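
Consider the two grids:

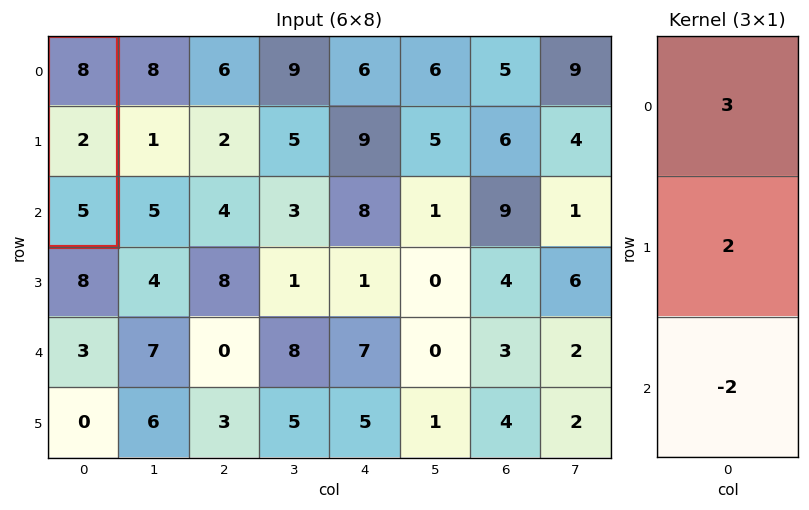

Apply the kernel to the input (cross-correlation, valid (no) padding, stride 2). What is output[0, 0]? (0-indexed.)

18

The receptive field on the input at this output position is [8 / 2 / 5]. Elementwise product with the kernel and sum: 8·3 + 2·2 + 5·-2.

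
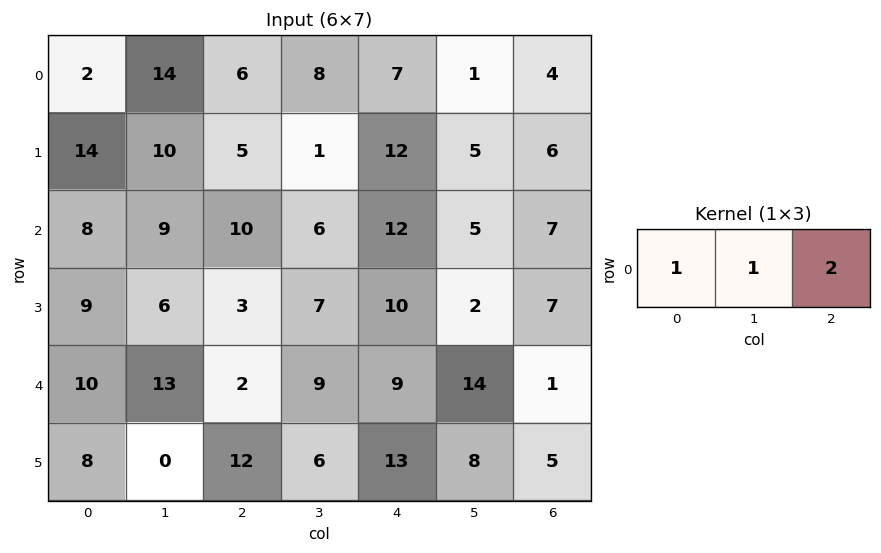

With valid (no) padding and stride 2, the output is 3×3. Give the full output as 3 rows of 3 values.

Output[0,0]: The receptive field on the input at this output position is [2 14 6]. Elementwise product with the kernel and sum: 2·1 + 14·1 + 6·2.

28 28 16
37 40 31
27 29 25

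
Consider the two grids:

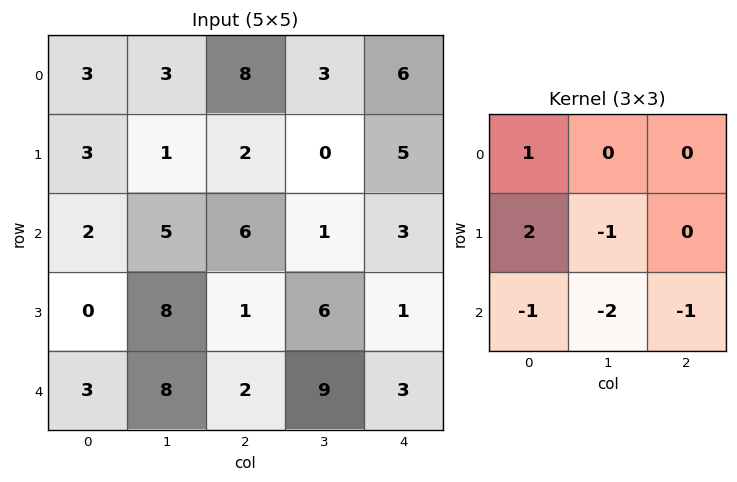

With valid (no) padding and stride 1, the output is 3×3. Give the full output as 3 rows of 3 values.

Output[0,0]: The receptive field on the input at this output position is [3 3 8 / 3 1 2 / 2 5 6]. Elementwise product with the kernel and sum: 3·1 + 3·2 + 1·-1 + 2·-1 + 5·-2 + 6·-1.
Output[0,1]: The receptive field on the input at this output position is [3 8 3 / 1 2 0 / 5 6 1]. Elementwise product with the kernel and sum: 3·1 + 1·2 + 2·-1 + 5·-1 + 6·-2 + 1·-1.

-10 -15 1
-15 -11 -1
-27 -1 -21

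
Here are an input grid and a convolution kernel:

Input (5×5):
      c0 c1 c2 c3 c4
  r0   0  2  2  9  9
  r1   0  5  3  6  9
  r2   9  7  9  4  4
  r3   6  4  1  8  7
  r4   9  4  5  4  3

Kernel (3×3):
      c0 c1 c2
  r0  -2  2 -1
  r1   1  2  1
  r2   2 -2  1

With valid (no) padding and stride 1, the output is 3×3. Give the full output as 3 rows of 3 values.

28 8 43
44 33 11
17 16 15

Output[0,0]: The receptive field on the input at this output position is [0 2 2 / 0 5 3 / 9 7 9]. Elementwise product with the kernel and sum: 0·-2 + 2·2 + 2·-1 + 0·1 + 5·2 + 3·1 + 9·2 + 7·-2 + 9·1.
Output[0,1]: The receptive field on the input at this output position is [2 2 9 / 5 3 6 / 7 9 4]. Elementwise product with the kernel and sum: 2·-2 + 2·2 + 9·-1 + 5·1 + 3·2 + 6·1 + 7·2 + 9·-2 + 4·1.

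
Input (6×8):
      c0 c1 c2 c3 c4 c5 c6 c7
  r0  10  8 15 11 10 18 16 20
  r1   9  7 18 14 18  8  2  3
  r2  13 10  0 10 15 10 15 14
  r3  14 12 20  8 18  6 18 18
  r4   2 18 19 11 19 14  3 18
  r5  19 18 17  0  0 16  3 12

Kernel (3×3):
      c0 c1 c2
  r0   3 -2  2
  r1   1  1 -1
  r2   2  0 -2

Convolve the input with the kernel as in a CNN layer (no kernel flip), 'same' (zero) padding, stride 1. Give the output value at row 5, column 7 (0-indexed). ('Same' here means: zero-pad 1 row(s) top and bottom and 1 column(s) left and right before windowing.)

-12

The receptive field on the zero-padded input at this output position is [3 18 0 / 3 12 0 / 0 0 0]. Elementwise product with the kernel and sum: 3·3 + 18·-2 + 0·2 + 3·1 + 12·1 + 0·-1 + 0·2 + 0·-2.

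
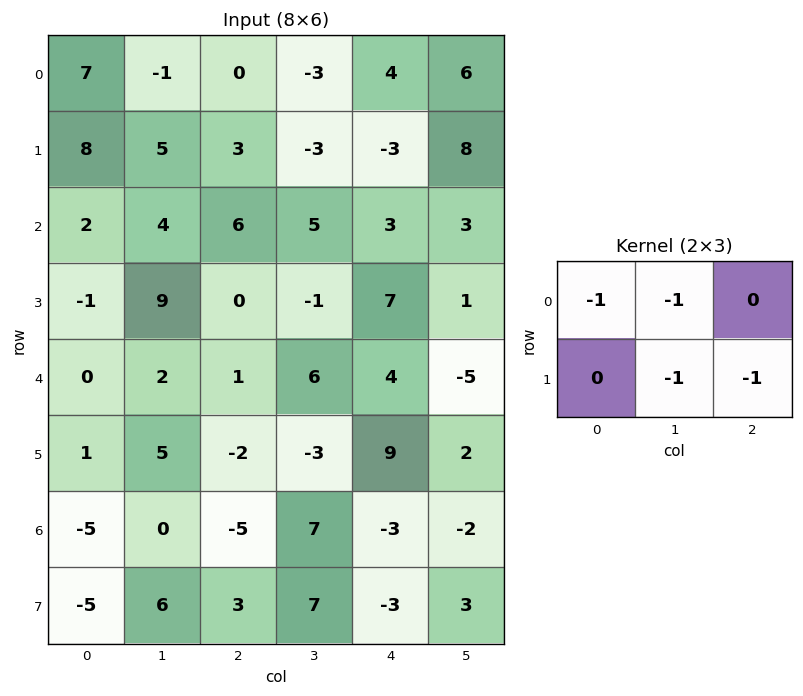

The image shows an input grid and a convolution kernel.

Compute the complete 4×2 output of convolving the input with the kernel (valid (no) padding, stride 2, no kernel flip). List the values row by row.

Output[0,0]: The receptive field on the input at this output position is [7 -1 0 / 8 5 3]. Elementwise product with the kernel and sum: 7·-1 + -1·-1 + 5·-1 + 3·-1.

-14 9
-15 -17
-5 -13
-4 -6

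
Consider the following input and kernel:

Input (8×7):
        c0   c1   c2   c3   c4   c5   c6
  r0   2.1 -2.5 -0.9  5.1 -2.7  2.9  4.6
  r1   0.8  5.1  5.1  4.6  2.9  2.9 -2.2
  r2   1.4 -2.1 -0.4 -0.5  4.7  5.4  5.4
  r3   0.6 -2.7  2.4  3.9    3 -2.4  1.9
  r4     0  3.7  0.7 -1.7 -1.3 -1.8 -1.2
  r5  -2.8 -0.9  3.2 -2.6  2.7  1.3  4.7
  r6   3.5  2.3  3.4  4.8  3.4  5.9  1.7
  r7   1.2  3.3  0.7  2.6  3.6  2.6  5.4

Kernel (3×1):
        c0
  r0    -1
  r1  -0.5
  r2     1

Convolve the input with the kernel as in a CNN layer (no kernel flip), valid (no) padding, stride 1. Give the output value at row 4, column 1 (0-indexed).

-0.95

The receptive field on the input at this output position is [3.7 / -0.9 / 2.3]. Elementwise product with the kernel and sum: 3.7·-1 + -0.9·-0.5 + 2.3·1.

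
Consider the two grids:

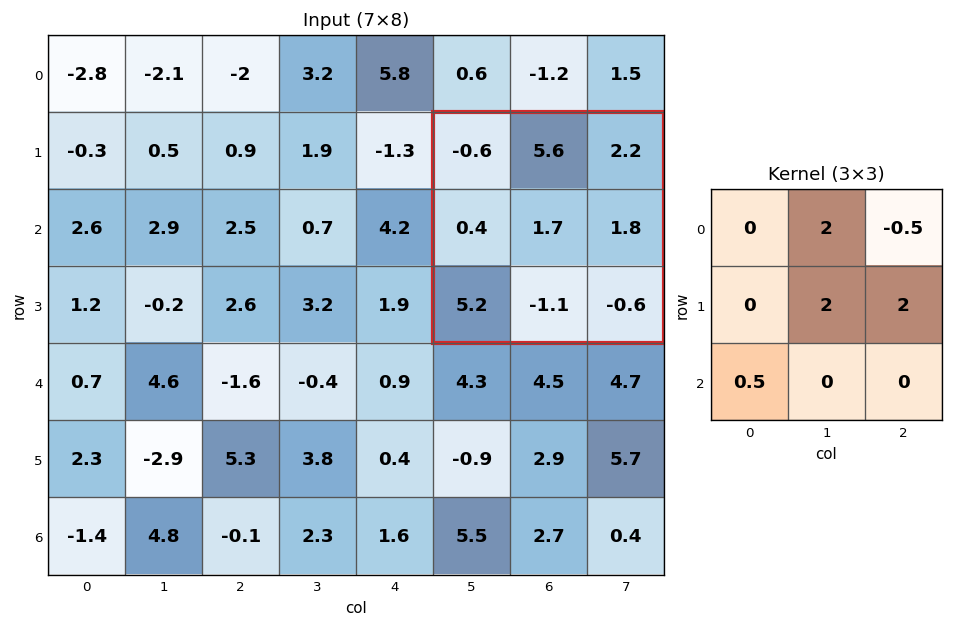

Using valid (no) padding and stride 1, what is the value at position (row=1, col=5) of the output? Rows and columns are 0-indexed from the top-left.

19.7

The receptive field on the input at this output position is [-0.6 5.6 2.2 / 0.4 1.7 1.8 / 5.2 -1.1 -0.6]. Elementwise product with the kernel and sum: 5.6·2 + 2.2·-0.5 + 1.7·2 + 1.8·2 + 5.2·0.5.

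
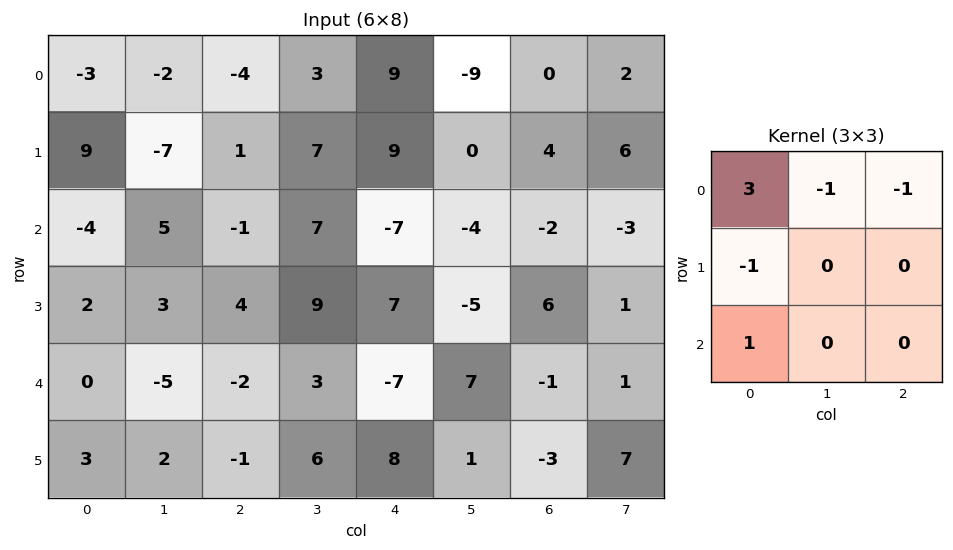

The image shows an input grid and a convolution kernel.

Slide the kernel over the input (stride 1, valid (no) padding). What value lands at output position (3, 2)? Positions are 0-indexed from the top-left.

The receptive field on the input at this output position is [4 9 7 / -2 3 -7 / -1 6 8]. Elementwise product with the kernel and sum: 4·3 + 9·-1 + 7·-1 + -2·-1 + -1·1.

-3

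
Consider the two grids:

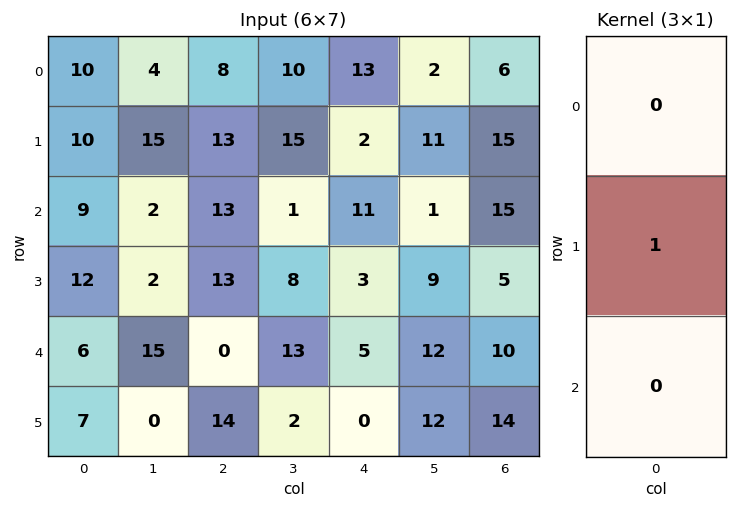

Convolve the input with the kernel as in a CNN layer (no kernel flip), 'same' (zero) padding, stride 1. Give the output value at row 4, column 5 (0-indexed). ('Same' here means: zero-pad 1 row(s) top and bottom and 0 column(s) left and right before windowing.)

12

The receptive field on the zero-padded input at this output position is [9 / 12 / 12]. Elementwise product with the kernel and sum: 12·1.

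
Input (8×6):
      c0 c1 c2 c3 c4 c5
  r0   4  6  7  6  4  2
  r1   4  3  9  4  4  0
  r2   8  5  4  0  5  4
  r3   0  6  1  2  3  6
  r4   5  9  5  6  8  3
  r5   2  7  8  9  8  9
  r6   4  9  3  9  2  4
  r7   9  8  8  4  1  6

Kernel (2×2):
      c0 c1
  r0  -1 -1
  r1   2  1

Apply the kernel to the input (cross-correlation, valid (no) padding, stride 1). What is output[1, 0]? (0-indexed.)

The receptive field on the input at this output position is [4 3 / 8 5]. Elementwise product with the kernel and sum: 4·-1 + 3·-1 + 8·2 + 5·1.

14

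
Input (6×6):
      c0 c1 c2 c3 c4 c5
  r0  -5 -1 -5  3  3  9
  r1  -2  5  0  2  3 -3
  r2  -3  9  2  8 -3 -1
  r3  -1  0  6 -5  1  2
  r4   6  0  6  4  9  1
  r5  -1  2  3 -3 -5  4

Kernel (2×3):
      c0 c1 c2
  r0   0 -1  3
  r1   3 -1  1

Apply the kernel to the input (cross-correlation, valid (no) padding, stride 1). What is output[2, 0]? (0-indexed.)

The receptive field on the input at this output position is [-3 9 2 / -1 0 6]. Elementwise product with the kernel and sum: 9·-1 + 2·3 + -1·3 + 0·-1 + 6·1.

0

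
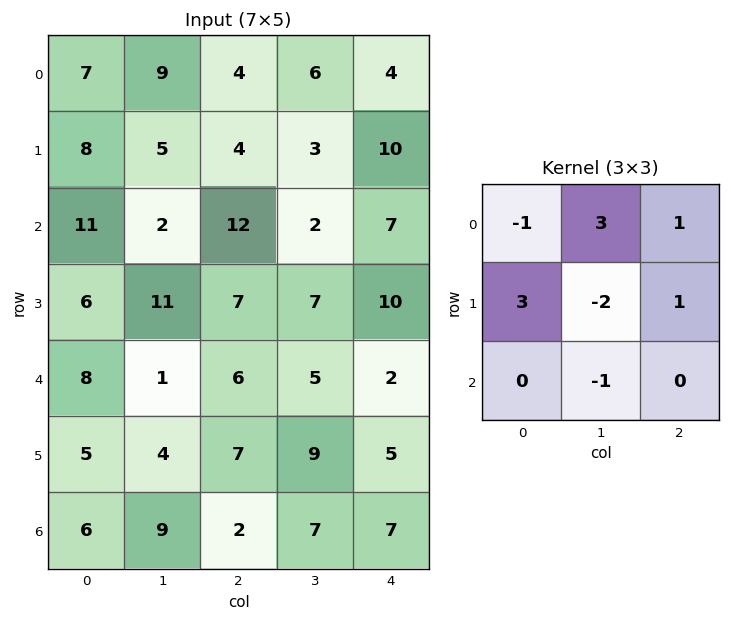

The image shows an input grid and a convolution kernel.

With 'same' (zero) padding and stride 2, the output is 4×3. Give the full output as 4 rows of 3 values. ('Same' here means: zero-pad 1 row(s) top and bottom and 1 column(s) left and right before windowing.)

-13 21 0
3 -13 9
9 6 29
16 56 13

Output[0,0]: The receptive field on the zero-padded input at this output position is [0 0 0 / 0 7 9 / 0 8 5]. Elementwise product with the kernel and sum: 0·-1 + 0·3 + 0·1 + 0·3 + 7·-2 + 9·1 + 8·-1.
Output[0,1]: The receptive field on the zero-padded input at this output position is [0 0 0 / 9 4 6 / 5 4 3]. Elementwise product with the kernel and sum: 0·-1 + 0·3 + 0·1 + 9·3 + 4·-2 + 6·1 + 4·-1.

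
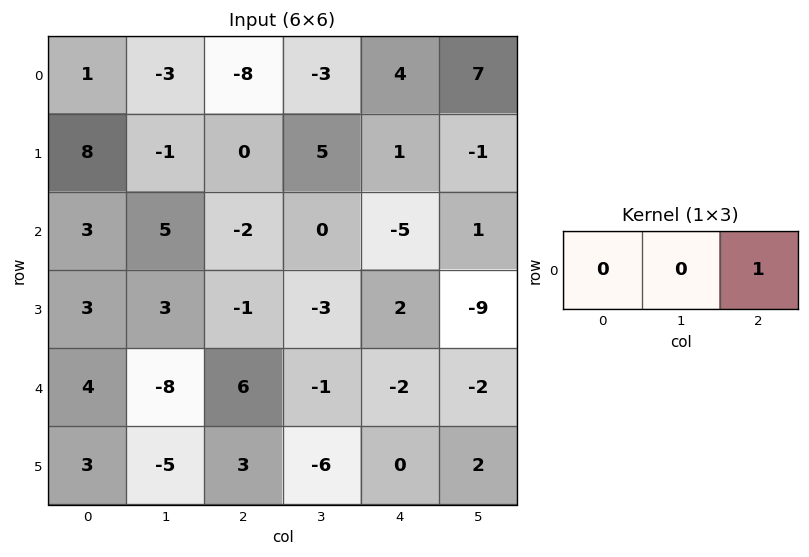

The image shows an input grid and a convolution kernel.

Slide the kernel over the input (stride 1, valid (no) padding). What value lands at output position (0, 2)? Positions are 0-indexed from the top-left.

The receptive field on the input at this output position is [-8 -3 4]. Elementwise product with the kernel and sum: 4·1.

4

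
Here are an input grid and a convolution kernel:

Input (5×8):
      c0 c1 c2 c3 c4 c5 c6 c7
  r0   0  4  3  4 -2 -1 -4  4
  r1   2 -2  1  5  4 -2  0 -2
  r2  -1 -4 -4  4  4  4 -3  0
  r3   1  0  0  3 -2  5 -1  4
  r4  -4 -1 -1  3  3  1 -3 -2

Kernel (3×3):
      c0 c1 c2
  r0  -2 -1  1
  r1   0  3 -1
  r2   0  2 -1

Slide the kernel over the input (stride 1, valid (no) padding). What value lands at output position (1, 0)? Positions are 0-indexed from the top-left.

-9

The receptive field on the input at this output position is [2 -2 1 / -1 -4 -4 / 1 0 0]. Elementwise product with the kernel and sum: 2·-2 + -2·-1 + 1·1 + -4·3 + -4·-1 + 0·2 + 0·-1.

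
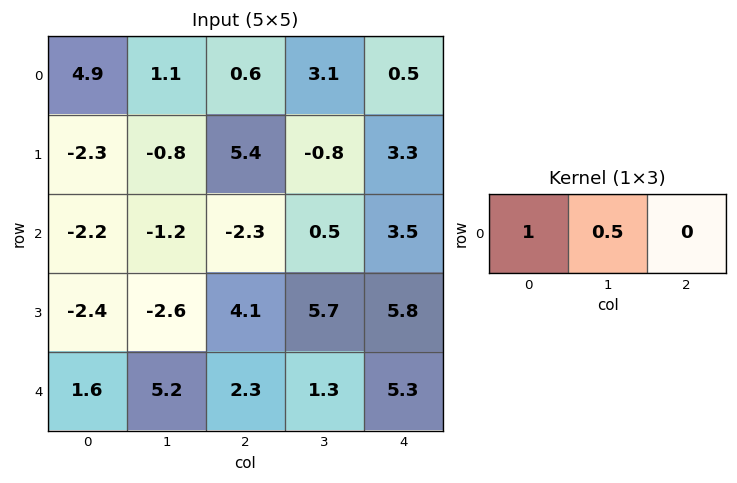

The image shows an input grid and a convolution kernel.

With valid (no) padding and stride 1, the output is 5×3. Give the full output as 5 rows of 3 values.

5.45 1.4 2.15
-2.7 1.9 5
-2.8 -2.35 -2.05
-3.7 -0.55 6.95
4.2 6.35 2.95

Output[0,0]: The receptive field on the input at this output position is [4.9 1.1 0.6]. Elementwise product with the kernel and sum: 4.9·1 + 1.1·0.5.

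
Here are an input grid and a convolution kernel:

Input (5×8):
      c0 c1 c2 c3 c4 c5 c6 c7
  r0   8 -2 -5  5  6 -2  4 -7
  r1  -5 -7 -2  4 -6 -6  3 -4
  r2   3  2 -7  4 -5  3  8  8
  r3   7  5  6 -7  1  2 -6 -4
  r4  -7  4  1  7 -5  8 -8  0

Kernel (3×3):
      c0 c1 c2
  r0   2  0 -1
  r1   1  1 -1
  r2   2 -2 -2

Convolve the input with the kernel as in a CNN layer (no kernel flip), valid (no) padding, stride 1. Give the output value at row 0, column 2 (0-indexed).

The receptive field on the input at this output position is [-5 5 6 / -2 4 -6 / -7 4 -5]. Elementwise product with the kernel and sum: -5·2 + 6·-1 + -2·1 + 4·1 + -6·-1 + -7·2 + 4·-2 + -5·-2.

-20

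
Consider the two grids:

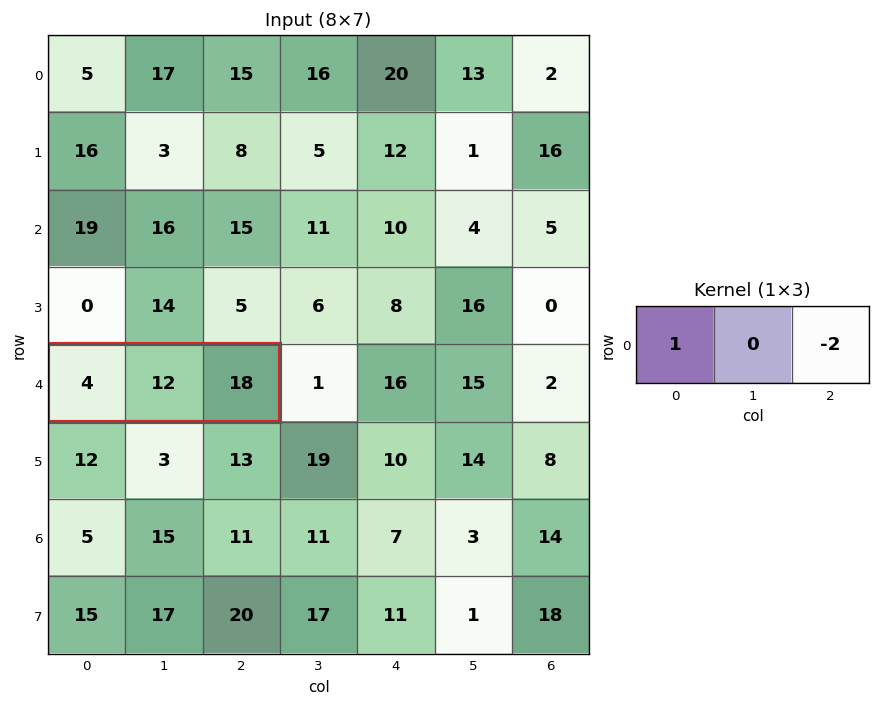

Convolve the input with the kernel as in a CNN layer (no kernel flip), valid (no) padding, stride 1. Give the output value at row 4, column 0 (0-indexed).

The receptive field on the input at this output position is [4 12 18]. Elementwise product with the kernel and sum: 4·1 + 18·-2.

-32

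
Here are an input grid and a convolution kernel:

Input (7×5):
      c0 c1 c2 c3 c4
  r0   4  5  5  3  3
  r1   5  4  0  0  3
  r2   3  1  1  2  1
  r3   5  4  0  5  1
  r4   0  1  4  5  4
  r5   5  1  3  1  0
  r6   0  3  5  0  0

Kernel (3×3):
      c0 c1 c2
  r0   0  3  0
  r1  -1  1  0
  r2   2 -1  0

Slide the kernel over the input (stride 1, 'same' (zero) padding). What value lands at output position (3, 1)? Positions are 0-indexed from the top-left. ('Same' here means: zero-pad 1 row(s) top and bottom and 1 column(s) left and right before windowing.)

The receptive field on the zero-padded input at this output position is [3 1 1 / 5 4 0 / 0 1 4]. Elementwise product with the kernel and sum: 1·3 + 5·-1 + 4·1 + 0·2 + 1·-1.

1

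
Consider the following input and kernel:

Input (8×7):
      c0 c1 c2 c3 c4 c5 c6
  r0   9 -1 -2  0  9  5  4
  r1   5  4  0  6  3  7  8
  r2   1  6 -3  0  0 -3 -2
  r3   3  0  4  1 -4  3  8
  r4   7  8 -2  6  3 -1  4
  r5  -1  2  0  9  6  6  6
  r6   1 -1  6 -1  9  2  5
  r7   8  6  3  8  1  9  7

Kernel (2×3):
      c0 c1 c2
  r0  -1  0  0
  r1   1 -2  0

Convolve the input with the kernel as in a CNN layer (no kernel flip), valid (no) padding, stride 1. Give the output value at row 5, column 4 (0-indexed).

-1

The receptive field on the input at this output position is [6 6 6 / 9 2 5]. Elementwise product with the kernel and sum: 6·-1 + 9·1 + 2·-2.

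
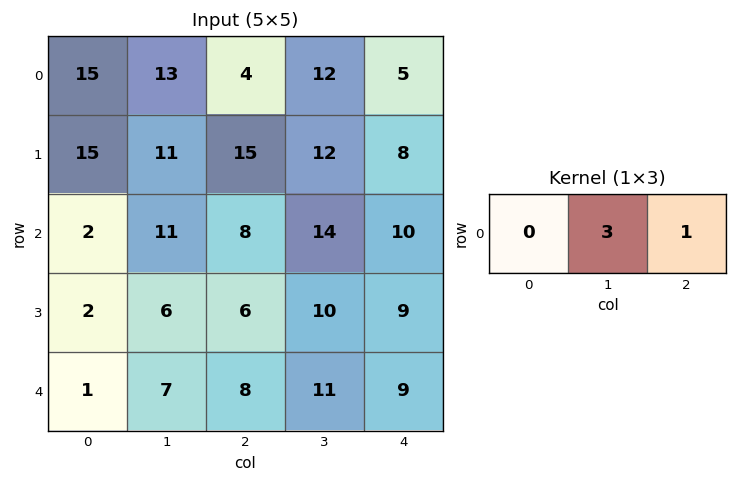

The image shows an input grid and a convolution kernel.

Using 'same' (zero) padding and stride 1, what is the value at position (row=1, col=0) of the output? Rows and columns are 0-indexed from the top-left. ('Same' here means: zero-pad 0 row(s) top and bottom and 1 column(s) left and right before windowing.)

56

The receptive field on the zero-padded input at this output position is [0 15 11]. Elementwise product with the kernel and sum: 15·3 + 11·1.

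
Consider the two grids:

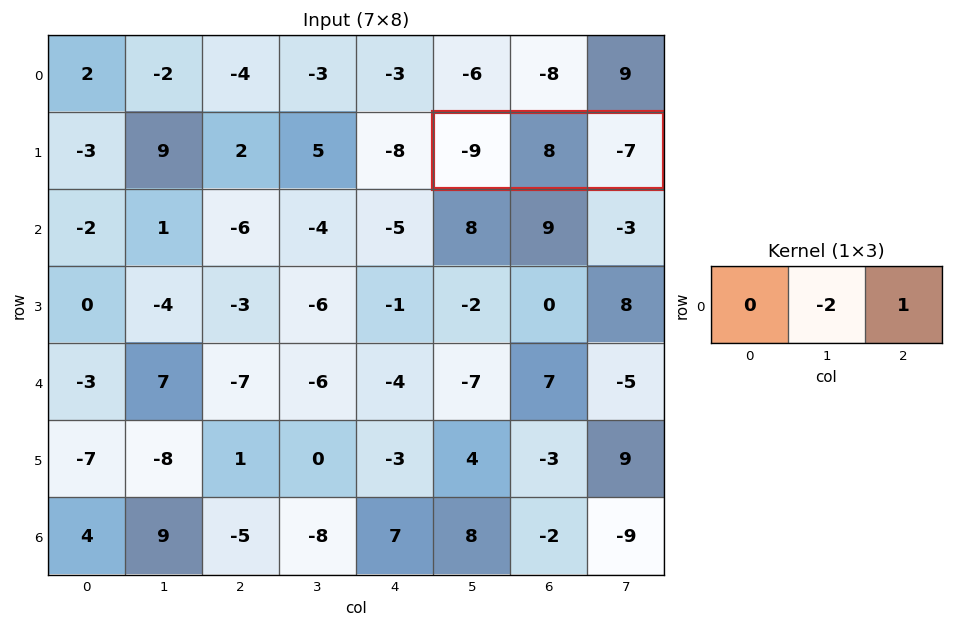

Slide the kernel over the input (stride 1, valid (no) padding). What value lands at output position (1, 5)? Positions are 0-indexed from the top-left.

-23

The receptive field on the input at this output position is [-9 8 -7]. Elementwise product with the kernel and sum: 8·-2 + -7·1.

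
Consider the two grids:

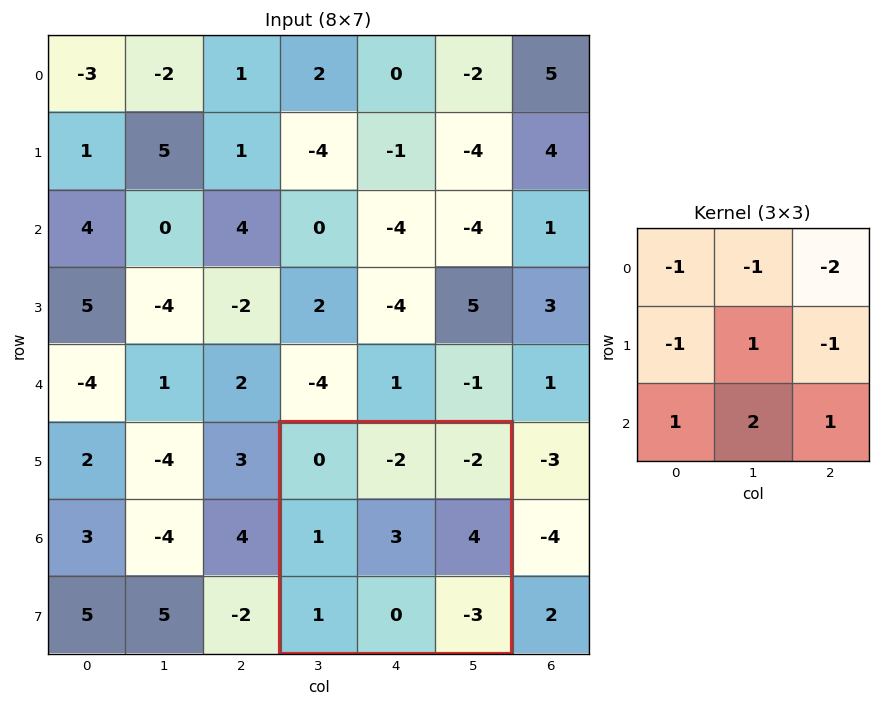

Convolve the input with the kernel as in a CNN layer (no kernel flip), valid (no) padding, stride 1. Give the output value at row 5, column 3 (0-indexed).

The receptive field on the input at this output position is [0 -2 -2 / 1 3 4 / 1 0 -3]. Elementwise product with the kernel and sum: 0·-1 + -2·-1 + -2·-2 + 1·-1 + 3·1 + 4·-1 + 1·1 + 0·2 + -3·1.

2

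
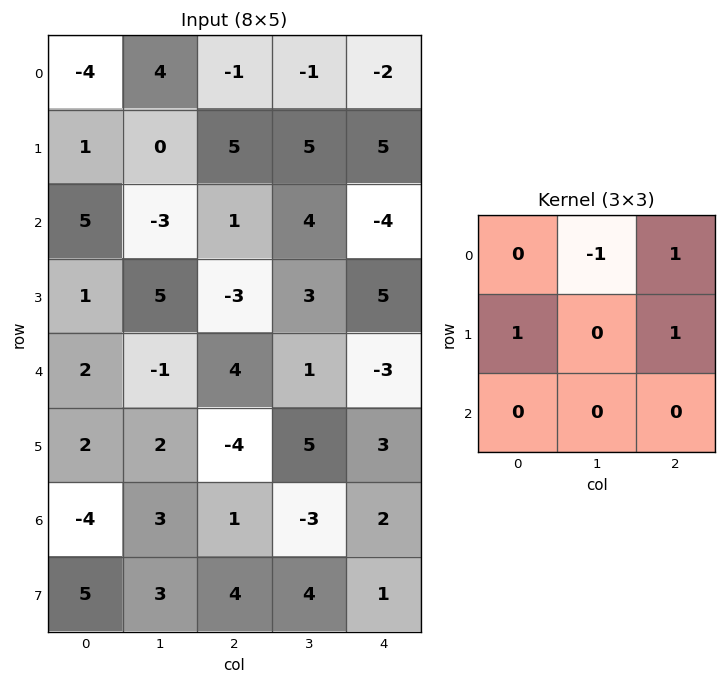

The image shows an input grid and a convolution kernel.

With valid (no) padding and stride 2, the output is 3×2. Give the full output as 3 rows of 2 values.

Output[0,0]: The receptive field on the input at this output position is [-4 4 -1 / 1 0 5 / 5 -3 1]. Elementwise product with the kernel and sum: 4·-1 + -1·1 + 1·1 + 5·1.

1 9
2 -6
3 -5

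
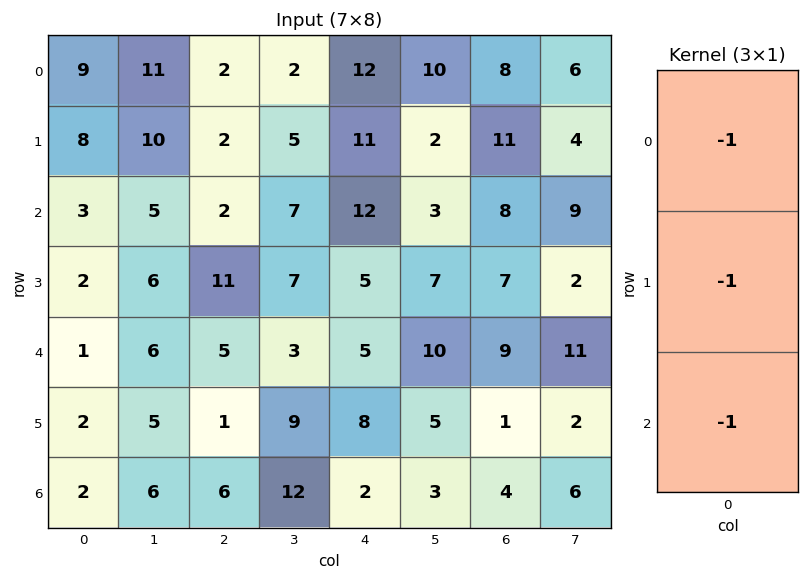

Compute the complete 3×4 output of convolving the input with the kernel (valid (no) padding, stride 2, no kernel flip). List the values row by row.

-20 -6 -35 -27
-6 -18 -22 -24
-5 -12 -15 -14

Output[0,0]: The receptive field on the input at this output position is [9 / 8 / 3]. Elementwise product with the kernel and sum: 9·-1 + 8·-1 + 3·-1.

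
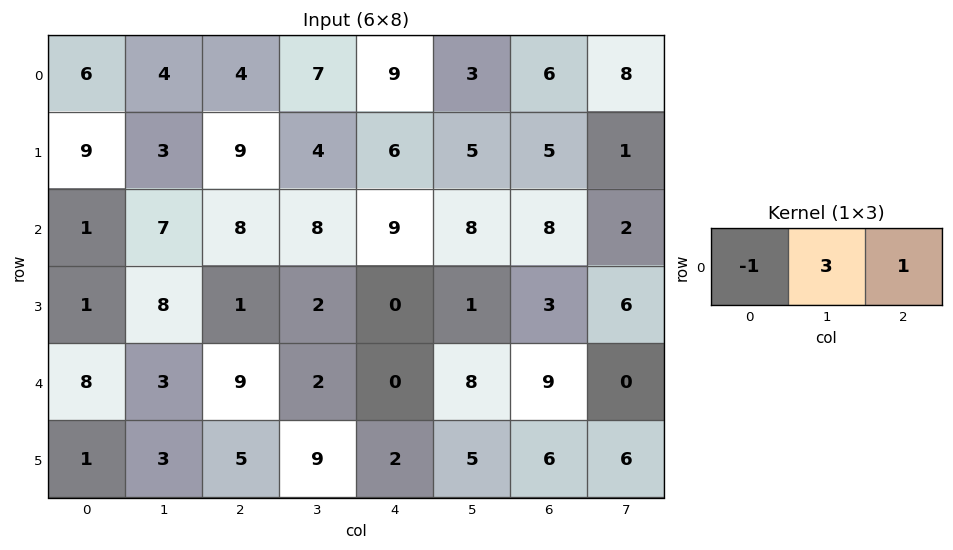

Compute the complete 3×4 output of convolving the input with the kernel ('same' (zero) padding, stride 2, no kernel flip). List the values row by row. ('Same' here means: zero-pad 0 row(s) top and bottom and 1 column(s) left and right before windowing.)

22 15 23 23
10 25 27 18
27 26 6 19

Output[0,0]: The receptive field on the zero-padded input at this output position is [0 6 4]. Elementwise product with the kernel and sum: 0·-1 + 6·3 + 4·1.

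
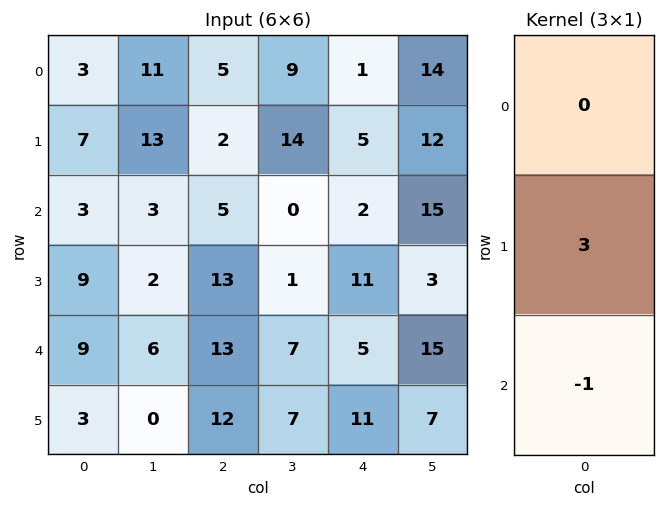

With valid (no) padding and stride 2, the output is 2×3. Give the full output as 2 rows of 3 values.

Output[0,0]: The receptive field on the input at this output position is [3 / 7 / 3]. Elementwise product with the kernel and sum: 7·3 + 3·-1.

18 1 13
18 26 28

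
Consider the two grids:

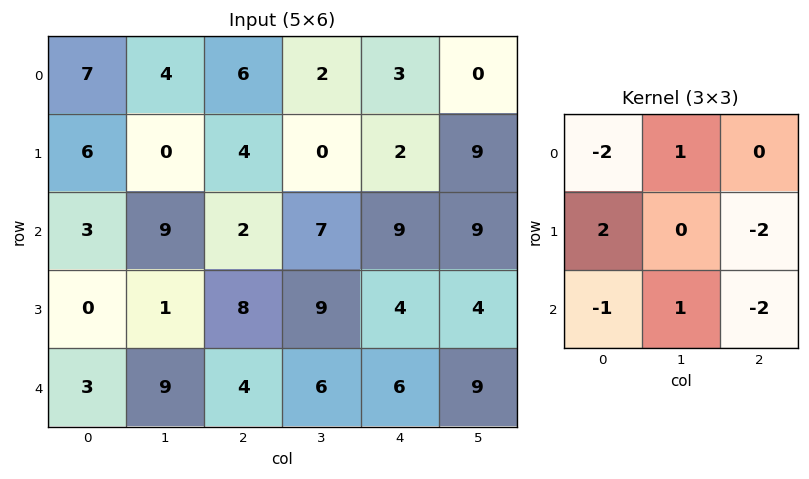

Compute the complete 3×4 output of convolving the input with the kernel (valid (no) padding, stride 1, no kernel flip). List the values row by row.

-4 -23 -19 -35
-25 -3 -29 -15
-15 -49 1 -13

Output[0,0]: The receptive field on the input at this output position is [7 4 6 / 6 0 4 / 3 9 2]. Elementwise product with the kernel and sum: 7·-2 + 4·1 + 6·2 + 4·-2 + 3·-1 + 9·1 + 2·-2.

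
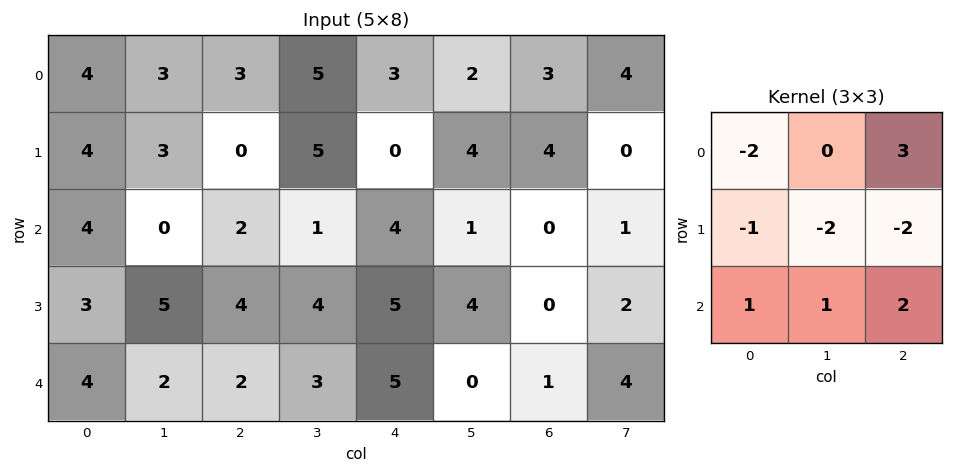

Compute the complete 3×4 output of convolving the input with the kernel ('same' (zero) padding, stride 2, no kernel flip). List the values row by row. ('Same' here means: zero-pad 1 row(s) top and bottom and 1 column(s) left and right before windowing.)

Output[0,0]: The receptive field on the zero-padded input at this output position is [0 0 0 / 0 4 3 / 0 4 3]. Elementwise product with the kernel and sum: 0·-2 + 0·3 + 0·-1 + 4·-2 + 3·-2 + 0·1 + 4·1 + 3·2.

-4 -6 -2 -8
14 20 8 -3
3 -10 -9 -12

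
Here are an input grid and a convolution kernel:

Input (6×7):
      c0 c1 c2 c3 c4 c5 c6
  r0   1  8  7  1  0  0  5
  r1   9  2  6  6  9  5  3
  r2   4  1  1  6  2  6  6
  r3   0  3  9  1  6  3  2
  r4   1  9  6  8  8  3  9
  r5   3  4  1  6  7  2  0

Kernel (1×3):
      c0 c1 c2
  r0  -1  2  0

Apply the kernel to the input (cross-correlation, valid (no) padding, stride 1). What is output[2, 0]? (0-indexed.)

-2

The receptive field on the input at this output position is [4 1 1]. Elementwise product with the kernel and sum: 4·-1 + 1·2.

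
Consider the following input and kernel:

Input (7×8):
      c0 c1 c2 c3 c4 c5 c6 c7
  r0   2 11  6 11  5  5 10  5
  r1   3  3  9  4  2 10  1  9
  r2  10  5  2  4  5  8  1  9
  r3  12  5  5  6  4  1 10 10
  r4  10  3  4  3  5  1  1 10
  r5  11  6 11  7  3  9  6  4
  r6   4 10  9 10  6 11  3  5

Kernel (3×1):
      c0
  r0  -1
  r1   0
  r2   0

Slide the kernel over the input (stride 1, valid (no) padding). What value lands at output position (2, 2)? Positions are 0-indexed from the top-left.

-2

The receptive field on the input at this output position is [2 / 5 / 4]. Elementwise product with the kernel and sum: 2·-1.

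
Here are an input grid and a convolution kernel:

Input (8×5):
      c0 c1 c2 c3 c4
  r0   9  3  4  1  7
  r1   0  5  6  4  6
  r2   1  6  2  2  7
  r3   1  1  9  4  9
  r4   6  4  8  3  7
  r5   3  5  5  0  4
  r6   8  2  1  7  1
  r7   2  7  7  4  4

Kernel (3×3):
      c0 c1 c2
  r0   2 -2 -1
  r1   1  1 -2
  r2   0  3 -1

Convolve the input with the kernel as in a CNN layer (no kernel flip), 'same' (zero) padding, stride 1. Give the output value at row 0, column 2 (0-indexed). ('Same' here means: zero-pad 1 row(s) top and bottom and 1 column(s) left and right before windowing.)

The receptive field on the zero-padded input at this output position is [0 0 0 / 3 4 1 / 5 6 4]. Elementwise product with the kernel and sum: 0·2 + 0·-2 + 0·-1 + 3·1 + 4·1 + 1·-2 + 6·3 + 4·-1.

19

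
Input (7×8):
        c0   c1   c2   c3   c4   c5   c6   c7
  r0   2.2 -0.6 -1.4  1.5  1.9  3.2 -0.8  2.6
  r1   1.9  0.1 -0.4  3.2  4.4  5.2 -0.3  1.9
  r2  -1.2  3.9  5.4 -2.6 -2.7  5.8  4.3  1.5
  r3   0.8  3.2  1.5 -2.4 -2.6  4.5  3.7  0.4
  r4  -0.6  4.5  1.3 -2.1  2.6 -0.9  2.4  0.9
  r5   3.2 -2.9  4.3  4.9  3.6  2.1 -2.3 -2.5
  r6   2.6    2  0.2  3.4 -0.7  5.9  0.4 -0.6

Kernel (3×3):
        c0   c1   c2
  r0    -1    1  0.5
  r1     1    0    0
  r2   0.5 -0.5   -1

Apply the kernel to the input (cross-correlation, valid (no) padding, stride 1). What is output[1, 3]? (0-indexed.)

The receptive field on the input at this output position is [3.2 4.4 5.2 / -2.6 -2.7 5.8 / -2.4 -2.6 4.5]. Elementwise product with the kernel and sum: 3.2·-1 + 4.4·1 + 5.2·0.5 + -2.6·1 + -2.4·0.5 + -2.6·-0.5 + 4.5·-1.

-3.2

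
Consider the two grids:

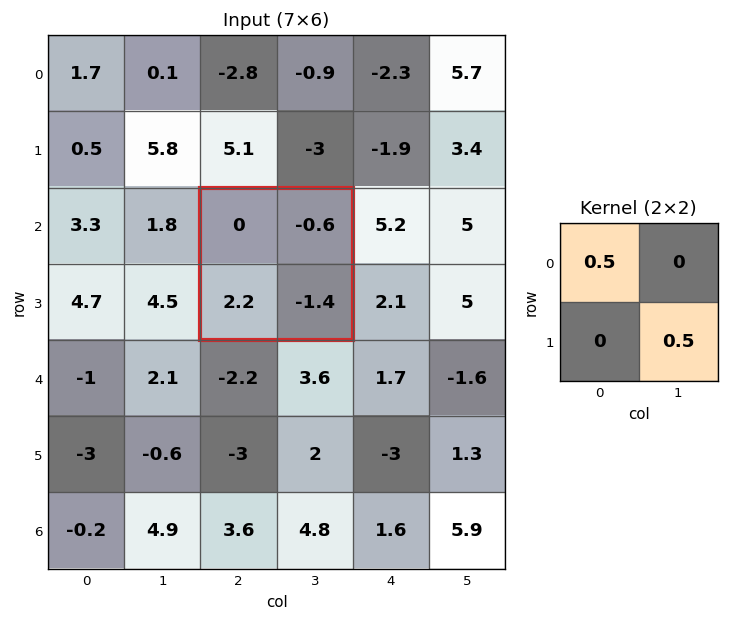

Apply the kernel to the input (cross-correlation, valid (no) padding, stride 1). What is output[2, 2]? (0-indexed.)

The receptive field on the input at this output position is [0 -0.6 / 2.2 -1.4]. Elementwise product with the kernel and sum: 0·0.5 + -1.4·0.5.

-0.7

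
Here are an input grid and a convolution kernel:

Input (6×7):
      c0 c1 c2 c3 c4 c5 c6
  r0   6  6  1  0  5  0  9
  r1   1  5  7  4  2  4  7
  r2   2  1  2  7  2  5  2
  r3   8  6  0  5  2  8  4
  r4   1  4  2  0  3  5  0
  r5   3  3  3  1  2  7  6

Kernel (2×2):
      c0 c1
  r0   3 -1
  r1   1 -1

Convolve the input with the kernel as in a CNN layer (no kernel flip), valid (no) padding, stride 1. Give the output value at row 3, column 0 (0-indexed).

15

The receptive field on the input at this output position is [8 6 / 1 4]. Elementwise product with the kernel and sum: 8·3 + 6·-1 + 1·1 + 4·-1.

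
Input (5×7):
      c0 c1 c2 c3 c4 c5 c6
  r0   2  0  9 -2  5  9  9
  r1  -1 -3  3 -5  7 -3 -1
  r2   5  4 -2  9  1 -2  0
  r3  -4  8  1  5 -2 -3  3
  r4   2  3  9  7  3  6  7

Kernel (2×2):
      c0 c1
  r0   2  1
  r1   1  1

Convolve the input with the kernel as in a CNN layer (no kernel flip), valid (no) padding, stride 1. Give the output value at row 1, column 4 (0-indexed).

The receptive field on the input at this output position is [7 -3 / 1 -2]. Elementwise product with the kernel and sum: 7·2 + -3·1 + 1·1 + -2·1.

10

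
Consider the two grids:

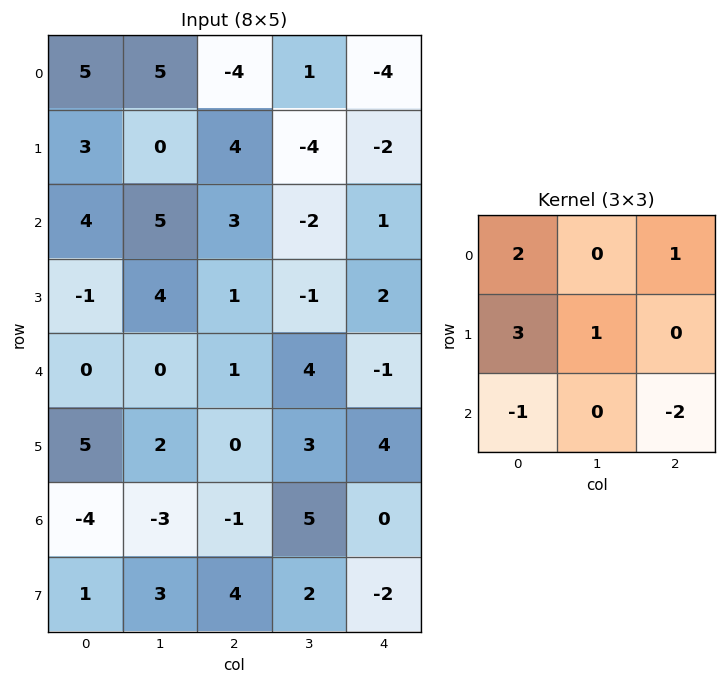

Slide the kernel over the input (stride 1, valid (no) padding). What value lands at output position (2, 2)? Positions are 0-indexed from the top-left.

10

The receptive field on the input at this output position is [3 -2 1 / 1 -1 2 / 1 4 -1]. Elementwise product with the kernel and sum: 3·2 + 1·1 + 1·3 + -1·1 + 1·-1 + -1·-2.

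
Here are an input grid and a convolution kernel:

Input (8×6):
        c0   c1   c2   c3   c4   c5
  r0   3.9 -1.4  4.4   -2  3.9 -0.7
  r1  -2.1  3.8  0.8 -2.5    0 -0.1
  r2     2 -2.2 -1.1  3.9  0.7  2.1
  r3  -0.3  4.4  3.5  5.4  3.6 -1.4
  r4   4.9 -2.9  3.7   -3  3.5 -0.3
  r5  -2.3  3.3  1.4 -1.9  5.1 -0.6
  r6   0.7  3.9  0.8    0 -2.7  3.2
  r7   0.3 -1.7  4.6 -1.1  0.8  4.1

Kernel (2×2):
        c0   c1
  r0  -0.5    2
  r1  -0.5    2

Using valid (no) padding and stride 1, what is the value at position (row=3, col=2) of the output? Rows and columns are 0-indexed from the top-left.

The receptive field on the input at this output position is [3.5 5.4 / 3.7 -3]. Elementwise product with the kernel and sum: 3.5·-0.5 + 5.4·2 + 3.7·-0.5 + -3·2.

1.2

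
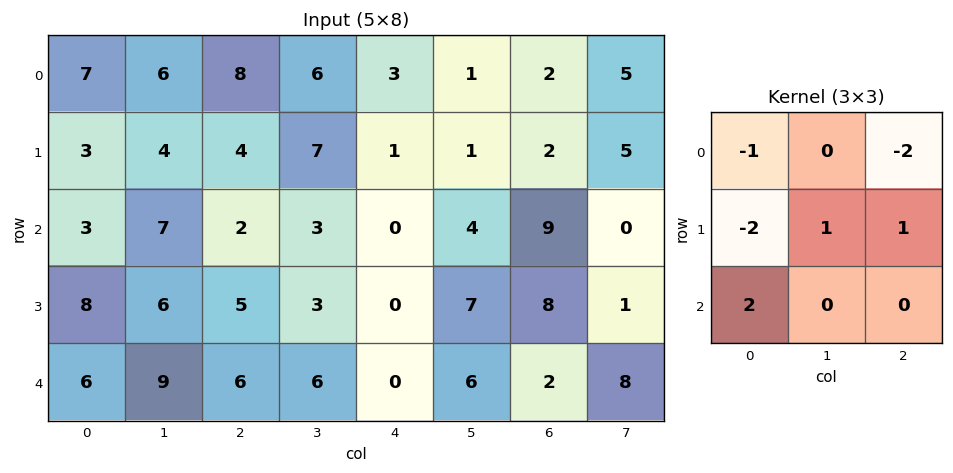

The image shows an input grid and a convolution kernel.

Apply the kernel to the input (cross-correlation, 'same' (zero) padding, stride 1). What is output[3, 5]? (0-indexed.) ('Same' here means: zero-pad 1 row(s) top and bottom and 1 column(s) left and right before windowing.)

-3

The receptive field on the zero-padded input at this output position is [0 4 9 / 0 7 8 / 0 6 2]. Elementwise product with the kernel and sum: 0·-1 + 9·-2 + 0·-2 + 7·1 + 8·1 + 0·2.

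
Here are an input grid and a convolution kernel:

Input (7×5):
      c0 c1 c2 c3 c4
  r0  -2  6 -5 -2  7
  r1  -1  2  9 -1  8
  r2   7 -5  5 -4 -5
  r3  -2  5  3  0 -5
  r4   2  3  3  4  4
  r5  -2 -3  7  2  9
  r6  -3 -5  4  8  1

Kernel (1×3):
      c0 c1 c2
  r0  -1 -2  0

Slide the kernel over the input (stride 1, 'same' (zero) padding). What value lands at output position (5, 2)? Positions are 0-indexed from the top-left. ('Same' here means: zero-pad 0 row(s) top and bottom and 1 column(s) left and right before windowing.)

-11

The receptive field on the zero-padded input at this output position is [-3 7 2]. Elementwise product with the kernel and sum: -3·-1 + 7·-2.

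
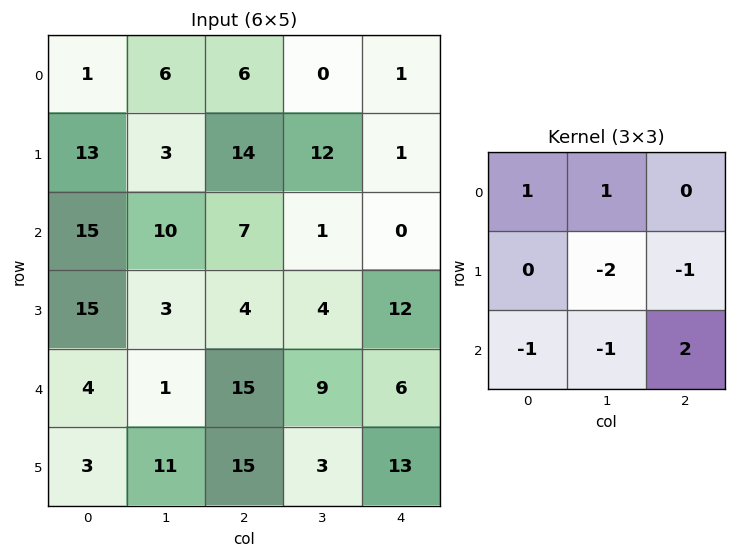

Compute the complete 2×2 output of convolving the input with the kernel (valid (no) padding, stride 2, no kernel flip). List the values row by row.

Output[0,0]: The receptive field on the input at this output position is [1 6 6 / 13 3 14 / 15 10 7]. Elementwise product with the kernel and sum: 1·1 + 6·1 + 3·-2 + 14·-1 + 15·-1 + 10·-1 + 7·2.
Output[0,1]: The receptive field on the input at this output position is [6 0 1 / 14 12 1 / 7 1 0]. Elementwise product with the kernel and sum: 6·1 + 0·1 + 12·-2 + 1·-1 + 7·-1 + 1·-1 + 0·2.

-24 -27
40 -24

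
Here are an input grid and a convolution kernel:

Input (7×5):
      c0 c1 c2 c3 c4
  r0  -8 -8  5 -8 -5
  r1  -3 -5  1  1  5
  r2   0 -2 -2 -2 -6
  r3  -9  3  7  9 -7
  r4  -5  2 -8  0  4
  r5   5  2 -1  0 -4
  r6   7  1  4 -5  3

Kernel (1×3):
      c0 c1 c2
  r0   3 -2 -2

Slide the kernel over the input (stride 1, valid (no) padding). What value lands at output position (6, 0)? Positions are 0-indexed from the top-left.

The receptive field on the input at this output position is [7 1 4]. Elementwise product with the kernel and sum: 7·3 + 1·-2 + 4·-2.

11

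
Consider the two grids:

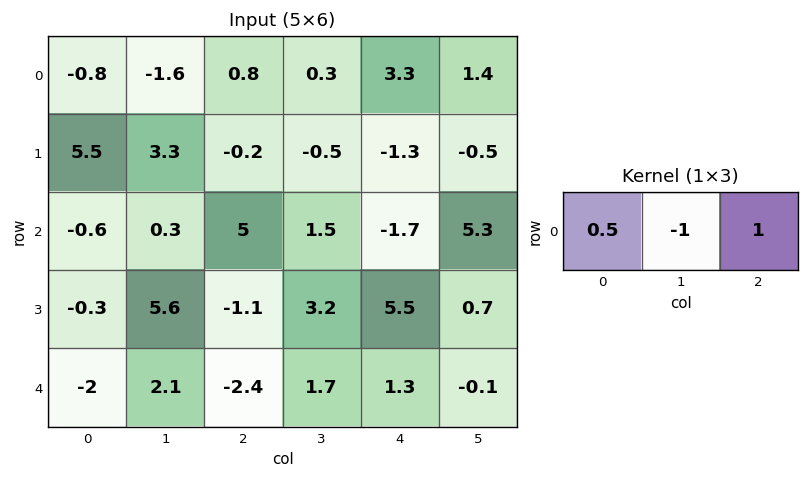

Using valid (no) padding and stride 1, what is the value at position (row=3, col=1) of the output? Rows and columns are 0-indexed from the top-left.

7.1

The receptive field on the input at this output position is [5.6 -1.1 3.2]. Elementwise product with the kernel and sum: 5.6·0.5 + -1.1·-1 + 3.2·1.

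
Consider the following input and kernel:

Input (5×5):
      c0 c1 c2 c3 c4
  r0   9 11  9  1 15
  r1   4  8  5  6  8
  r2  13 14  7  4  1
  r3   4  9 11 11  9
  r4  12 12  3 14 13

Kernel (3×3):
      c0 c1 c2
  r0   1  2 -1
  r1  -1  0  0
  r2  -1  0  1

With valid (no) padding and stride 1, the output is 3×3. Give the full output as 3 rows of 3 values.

12 10 -15
9 0 0
21 17 13

Output[0,0]: The receptive field on the input at this output position is [9 11 9 / 4 8 5 / 13 14 7]. Elementwise product with the kernel and sum: 9·1 + 11·2 + 9·-1 + 4·-1 + 13·-1 + 7·1.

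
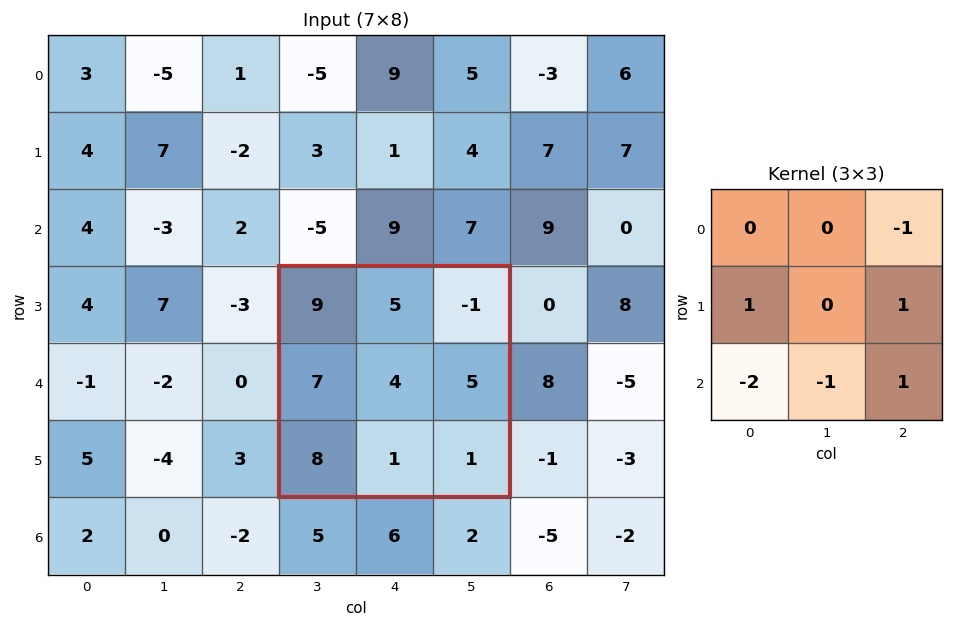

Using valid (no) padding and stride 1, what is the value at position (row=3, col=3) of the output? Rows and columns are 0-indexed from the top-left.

-3

The receptive field on the input at this output position is [9 5 -1 / 7 4 5 / 8 1 1]. Elementwise product with the kernel and sum: -1·-1 + 7·1 + 5·1 + 8·-2 + 1·-1 + 1·1.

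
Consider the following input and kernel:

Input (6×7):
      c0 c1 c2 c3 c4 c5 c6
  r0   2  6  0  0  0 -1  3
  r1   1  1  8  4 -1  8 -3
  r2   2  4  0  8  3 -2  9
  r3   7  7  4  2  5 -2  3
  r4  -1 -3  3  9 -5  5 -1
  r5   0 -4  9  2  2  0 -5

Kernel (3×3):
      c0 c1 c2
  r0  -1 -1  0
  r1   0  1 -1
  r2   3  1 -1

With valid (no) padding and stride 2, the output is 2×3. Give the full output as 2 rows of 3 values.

Output[0,0]: The receptive field on the input at this output position is [2 6 0 / 1 1 8 / 2 4 0]. Elementwise product with the kernel and sum: 2·-1 + 6·-1 + 1·1 + 8·-1 + 2·3 + 4·1 + 0·-1.
Output[0,1]: The receptive field on the input at this output position is [0 0 0 / 8 4 -1 / 0 8 3]. Elementwise product with the kernel and sum: 0·-1 + 0·-1 + 4·1 + -1·-1 + 0·3 + 8·1 + 3·-1.

-5 10 10
-12 12 -15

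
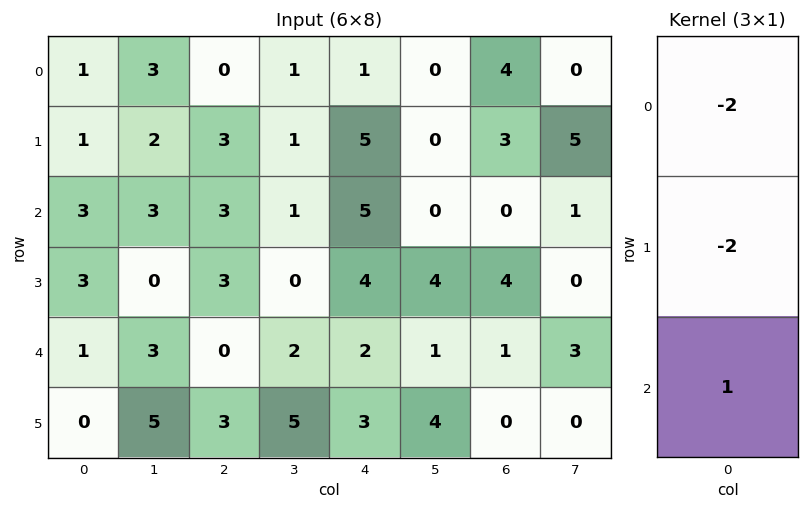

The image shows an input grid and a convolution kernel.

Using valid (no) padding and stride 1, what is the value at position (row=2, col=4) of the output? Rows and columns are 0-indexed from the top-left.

-16

The receptive field on the input at this output position is [5 / 4 / 2]. Elementwise product with the kernel and sum: 5·-2 + 4·-2 + 2·1.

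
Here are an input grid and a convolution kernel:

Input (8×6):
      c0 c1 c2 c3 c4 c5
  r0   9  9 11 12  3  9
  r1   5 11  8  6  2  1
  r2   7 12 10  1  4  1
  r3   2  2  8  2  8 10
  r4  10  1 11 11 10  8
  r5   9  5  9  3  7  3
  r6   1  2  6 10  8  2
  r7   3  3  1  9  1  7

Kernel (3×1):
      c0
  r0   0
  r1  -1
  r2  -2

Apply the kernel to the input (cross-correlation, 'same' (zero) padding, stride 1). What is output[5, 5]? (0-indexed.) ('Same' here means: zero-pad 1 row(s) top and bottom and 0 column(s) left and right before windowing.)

The receptive field on the zero-padded input at this output position is [8 / 3 / 2]. Elementwise product with the kernel and sum: 3·-1 + 2·-2.

-7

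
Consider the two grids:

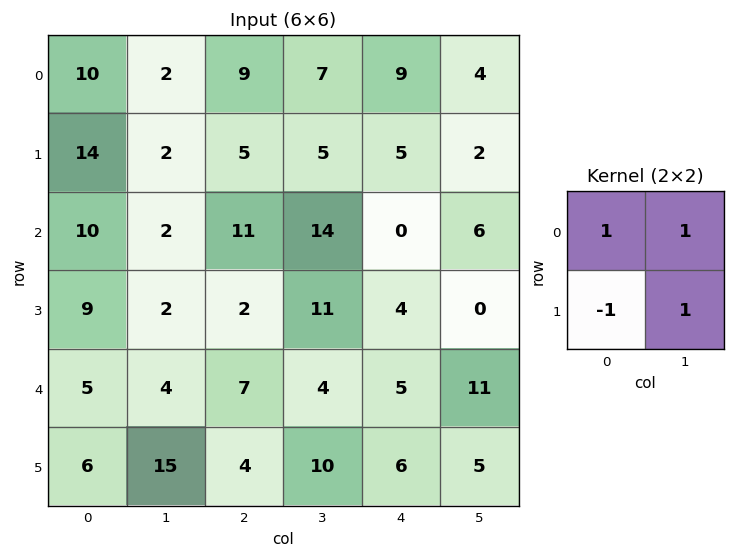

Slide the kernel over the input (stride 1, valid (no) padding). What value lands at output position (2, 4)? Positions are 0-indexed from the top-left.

2

The receptive field on the input at this output position is [0 6 / 4 0]. Elementwise product with the kernel and sum: 0·1 + 6·1 + 4·-1 + 0·1.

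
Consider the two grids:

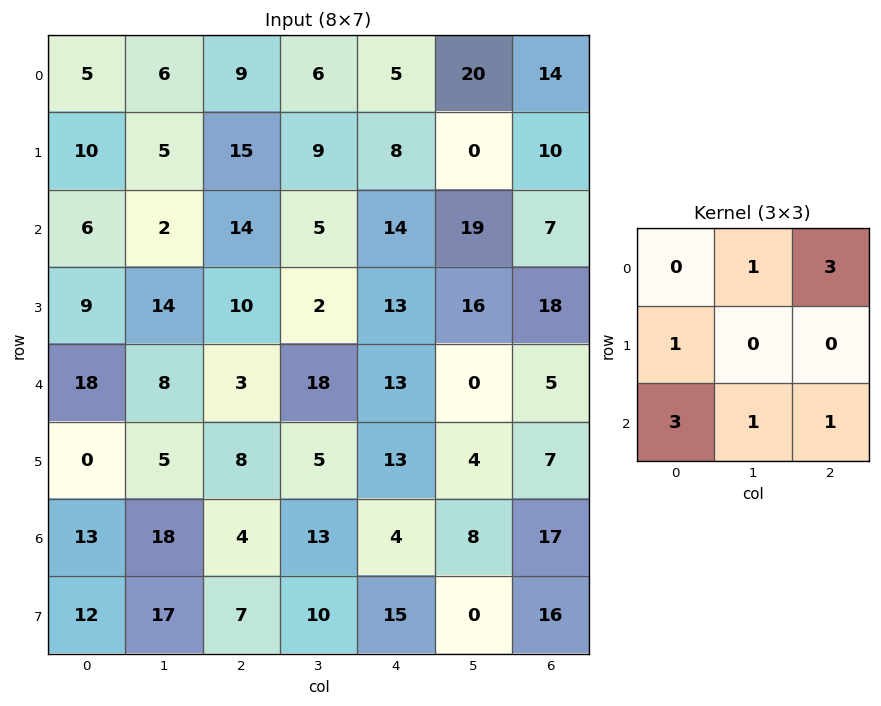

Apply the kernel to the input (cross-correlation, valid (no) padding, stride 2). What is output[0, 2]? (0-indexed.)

138

The receptive field on the input at this output position is [5 20 14 / 8 0 10 / 14 19 7]. Elementwise product with the kernel and sum: 20·1 + 14·3 + 8·1 + 14·3 + 19·1 + 7·1.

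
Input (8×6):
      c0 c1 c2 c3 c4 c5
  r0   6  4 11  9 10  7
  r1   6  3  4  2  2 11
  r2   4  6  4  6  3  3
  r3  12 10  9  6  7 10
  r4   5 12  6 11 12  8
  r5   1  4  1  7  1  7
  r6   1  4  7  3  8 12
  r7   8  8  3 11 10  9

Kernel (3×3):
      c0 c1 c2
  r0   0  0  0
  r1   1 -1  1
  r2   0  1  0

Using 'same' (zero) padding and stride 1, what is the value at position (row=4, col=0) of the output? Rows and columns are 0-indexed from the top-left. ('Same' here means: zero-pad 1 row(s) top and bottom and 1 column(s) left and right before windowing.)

The receptive field on the zero-padded input at this output position is [0 12 10 / 0 5 12 / 0 1 4]. Elementwise product with the kernel and sum: 0·1 + 5·-1 + 12·1 + 1·1.

8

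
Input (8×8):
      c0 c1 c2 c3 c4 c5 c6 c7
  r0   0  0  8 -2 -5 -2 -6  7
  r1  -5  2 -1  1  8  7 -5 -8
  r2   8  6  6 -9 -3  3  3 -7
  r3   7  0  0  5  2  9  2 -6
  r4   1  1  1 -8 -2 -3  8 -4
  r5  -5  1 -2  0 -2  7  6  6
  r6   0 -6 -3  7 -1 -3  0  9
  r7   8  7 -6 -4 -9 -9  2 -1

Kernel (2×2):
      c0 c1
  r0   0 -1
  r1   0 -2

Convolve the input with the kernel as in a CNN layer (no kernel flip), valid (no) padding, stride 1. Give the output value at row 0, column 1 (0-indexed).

-6

The receptive field on the input at this output position is [0 8 / 2 -1]. Elementwise product with the kernel and sum: 8·-1 + -1·-2.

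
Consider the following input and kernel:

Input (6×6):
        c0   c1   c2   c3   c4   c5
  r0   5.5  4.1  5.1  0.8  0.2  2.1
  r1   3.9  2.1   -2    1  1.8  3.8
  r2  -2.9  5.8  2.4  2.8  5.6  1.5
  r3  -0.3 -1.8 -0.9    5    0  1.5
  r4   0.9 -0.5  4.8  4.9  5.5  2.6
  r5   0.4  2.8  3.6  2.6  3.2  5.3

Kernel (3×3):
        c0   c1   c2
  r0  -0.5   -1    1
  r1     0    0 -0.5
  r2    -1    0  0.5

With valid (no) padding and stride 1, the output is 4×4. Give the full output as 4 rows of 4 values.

3.35 -11.25 -3.65 -2.45
-7.4 4.85 -0.1 -3.5
0 -2.05 -0.45 -9.85
0.05 2.85 -9.3 -2.25

Output[0,0]: The receptive field on the input at this output position is [5.5 4.1 5.1 / 3.9 2.1 -2 / -2.9 5.8 2.4]. Elementwise product with the kernel and sum: 5.5·-0.5 + 4.1·-1 + 5.1·1 + -2·-0.5 + -2.9·-1 + 2.4·0.5.
Output[0,1]: The receptive field on the input at this output position is [4.1 5.1 0.8 / 2.1 -2 1 / 5.8 2.4 2.8]. Elementwise product with the kernel and sum: 4.1·-0.5 + 5.1·-1 + 0.8·1 + 1·-0.5 + 5.8·-1 + 2.8·0.5.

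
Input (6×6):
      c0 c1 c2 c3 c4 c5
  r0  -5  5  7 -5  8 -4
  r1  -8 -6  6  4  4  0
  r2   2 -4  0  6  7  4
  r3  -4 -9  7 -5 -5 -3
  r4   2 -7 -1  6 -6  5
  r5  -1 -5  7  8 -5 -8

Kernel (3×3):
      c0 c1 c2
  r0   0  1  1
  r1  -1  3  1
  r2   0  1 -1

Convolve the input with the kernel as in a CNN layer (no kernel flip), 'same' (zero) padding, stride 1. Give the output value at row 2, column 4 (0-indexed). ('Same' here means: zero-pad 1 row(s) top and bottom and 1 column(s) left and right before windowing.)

The receptive field on the zero-padded input at this output position is [4 4 0 / 6 7 4 / -5 -5 -3]. Elementwise product with the kernel and sum: 4·1 + 0·1 + 6·-1 + 7·3 + 4·1 + -5·1 + -3·-1.

21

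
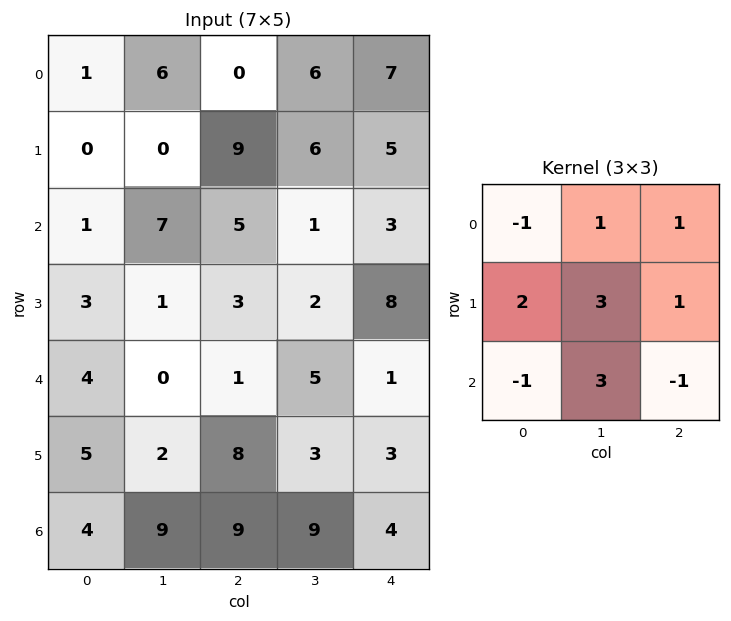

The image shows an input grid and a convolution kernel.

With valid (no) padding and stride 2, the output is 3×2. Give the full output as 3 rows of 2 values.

Output[0,0]: The receptive field on the input at this output position is [1 6 0 / 0 0 9 / 1 7 5]. Elementwise product with the kernel and sum: 1·-1 + 6·1 + 0·1 + 0·2 + 0·3 + 9·1 + 1·-1 + 7·3 + 5·-1.
Output[0,1]: The receptive field on the input at this output position is [0 6 7 / 9 6 5 / 5 1 3]. Elementwise product with the kernel and sum: 0·-1 + 6·1 + 7·1 + 9·2 + 6·3 + 5·1 + 5·-1 + 1·3 + 3·-1.

29 49
18 32
35 47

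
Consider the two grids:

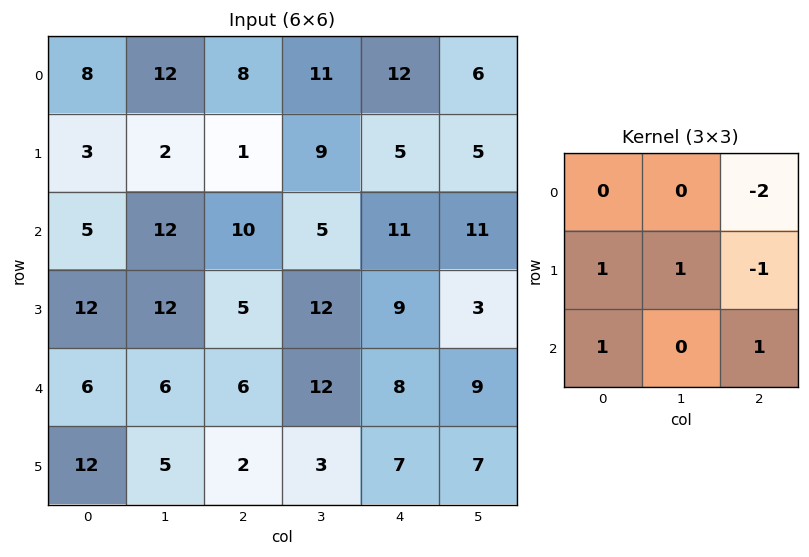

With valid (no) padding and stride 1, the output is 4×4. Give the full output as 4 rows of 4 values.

3 -11 2 13
22 23 8 10
11 13 0 17
10 -16 1 15

Output[0,0]: The receptive field on the input at this output position is [8 12 8 / 3 2 1 / 5 12 10]. Elementwise product with the kernel and sum: 8·-2 + 3·1 + 2·1 + 1·-1 + 5·1 + 10·1.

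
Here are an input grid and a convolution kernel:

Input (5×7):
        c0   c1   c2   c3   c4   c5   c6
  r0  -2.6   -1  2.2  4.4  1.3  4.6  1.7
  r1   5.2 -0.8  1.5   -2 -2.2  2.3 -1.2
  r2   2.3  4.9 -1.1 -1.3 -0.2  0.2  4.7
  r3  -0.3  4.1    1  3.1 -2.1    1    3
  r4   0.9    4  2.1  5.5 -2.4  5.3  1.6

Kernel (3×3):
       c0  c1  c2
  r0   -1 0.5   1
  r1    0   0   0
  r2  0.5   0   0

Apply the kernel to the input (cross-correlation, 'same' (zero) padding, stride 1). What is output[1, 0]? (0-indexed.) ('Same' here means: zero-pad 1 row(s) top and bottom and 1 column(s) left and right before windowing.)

-2.3

The receptive field on the zero-padded input at this output position is [0 -2.6 -1 / 0 5.2 -0.8 / 0 2.3 4.9]. Elementwise product with the kernel and sum: 0·-1 + -2.6·0.5 + -1·1 + 0·0.5.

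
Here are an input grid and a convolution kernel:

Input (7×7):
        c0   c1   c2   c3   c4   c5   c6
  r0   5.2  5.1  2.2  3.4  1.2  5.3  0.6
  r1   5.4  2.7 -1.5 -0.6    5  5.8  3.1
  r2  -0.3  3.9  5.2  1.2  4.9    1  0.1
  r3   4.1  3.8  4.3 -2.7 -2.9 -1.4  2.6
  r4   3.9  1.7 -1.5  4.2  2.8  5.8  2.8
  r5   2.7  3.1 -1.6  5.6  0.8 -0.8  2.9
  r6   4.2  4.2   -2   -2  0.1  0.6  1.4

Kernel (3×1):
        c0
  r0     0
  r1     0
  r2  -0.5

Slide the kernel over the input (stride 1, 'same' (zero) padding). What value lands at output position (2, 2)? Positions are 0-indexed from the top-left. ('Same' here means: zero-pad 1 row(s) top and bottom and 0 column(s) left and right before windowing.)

The receptive field on the zero-padded input at this output position is [-1.5 / 5.2 / 4.3]. Elementwise product with the kernel and sum: 4.3·-0.5.

-2.15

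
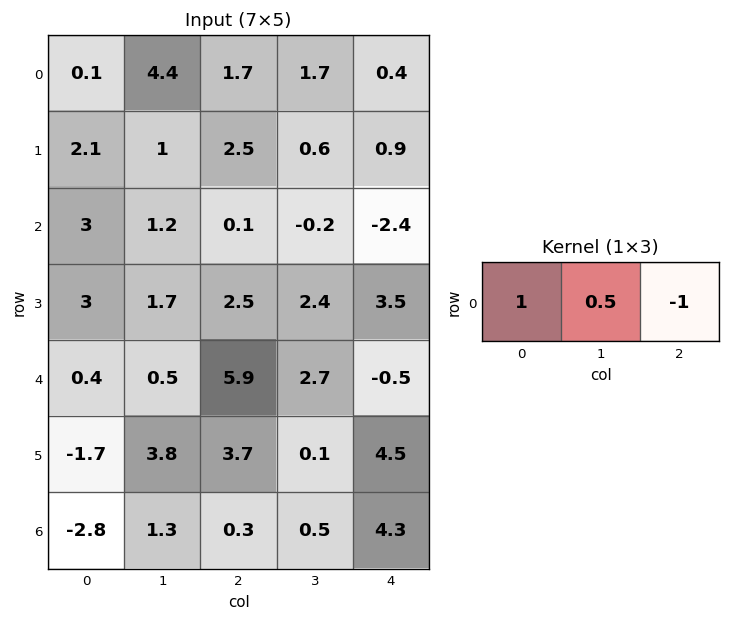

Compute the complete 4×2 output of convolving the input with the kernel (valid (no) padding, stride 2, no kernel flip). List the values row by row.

Output[0,0]: The receptive field on the input at this output position is [0.1 4.4 1.7]. Elementwise product with the kernel and sum: 0.1·1 + 4.4·0.5 + 1.7·-1.
Output[0,1]: The receptive field on the input at this output position is [1.7 1.7 0.4]. Elementwise product with the kernel and sum: 1.7·1 + 1.7·0.5 + 0.4·-1.

0.6 2.15
3.5 2.4
-5.25 7.75
-2.45 -3.75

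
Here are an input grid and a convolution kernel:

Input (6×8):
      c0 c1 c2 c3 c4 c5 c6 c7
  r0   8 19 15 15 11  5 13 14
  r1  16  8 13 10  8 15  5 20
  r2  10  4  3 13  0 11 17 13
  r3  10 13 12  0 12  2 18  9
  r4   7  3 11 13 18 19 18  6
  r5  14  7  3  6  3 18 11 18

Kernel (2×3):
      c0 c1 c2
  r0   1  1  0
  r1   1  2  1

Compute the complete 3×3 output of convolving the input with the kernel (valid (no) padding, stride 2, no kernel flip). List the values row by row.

72 71 59
62 40 45
41 42 87

Output[0,0]: The receptive field on the input at this output position is [8 19 15 / 16 8 13]. Elementwise product with the kernel and sum: 8·1 + 19·1 + 16·1 + 8·2 + 13·1.
Output[0,1]: The receptive field on the input at this output position is [15 15 11 / 13 10 8]. Elementwise product with the kernel and sum: 15·1 + 15·1 + 13·1 + 10·2 + 8·1.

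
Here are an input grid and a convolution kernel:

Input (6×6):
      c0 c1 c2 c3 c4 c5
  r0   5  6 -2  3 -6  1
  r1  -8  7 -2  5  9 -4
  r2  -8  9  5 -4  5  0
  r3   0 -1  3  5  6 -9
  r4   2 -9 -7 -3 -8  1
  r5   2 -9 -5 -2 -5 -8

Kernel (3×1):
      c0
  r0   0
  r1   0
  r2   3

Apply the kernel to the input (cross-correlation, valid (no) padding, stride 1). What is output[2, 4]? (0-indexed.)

The receptive field on the input at this output position is [5 / 6 / -8]. Elementwise product with the kernel and sum: -8·3.

-24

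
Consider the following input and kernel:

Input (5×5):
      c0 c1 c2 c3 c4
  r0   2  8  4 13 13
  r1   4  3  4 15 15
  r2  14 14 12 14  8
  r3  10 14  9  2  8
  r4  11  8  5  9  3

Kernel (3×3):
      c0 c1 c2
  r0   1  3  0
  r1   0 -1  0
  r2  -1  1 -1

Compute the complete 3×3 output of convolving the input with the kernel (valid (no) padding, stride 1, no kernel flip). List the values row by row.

11 0 22
-6 -4 20
34 29 53

Output[0,0]: The receptive field on the input at this output position is [2 8 4 / 4 3 4 / 14 14 12]. Elementwise product with the kernel and sum: 2·1 + 8·3 + 3·-1 + 14·-1 + 14·1 + 12·-1.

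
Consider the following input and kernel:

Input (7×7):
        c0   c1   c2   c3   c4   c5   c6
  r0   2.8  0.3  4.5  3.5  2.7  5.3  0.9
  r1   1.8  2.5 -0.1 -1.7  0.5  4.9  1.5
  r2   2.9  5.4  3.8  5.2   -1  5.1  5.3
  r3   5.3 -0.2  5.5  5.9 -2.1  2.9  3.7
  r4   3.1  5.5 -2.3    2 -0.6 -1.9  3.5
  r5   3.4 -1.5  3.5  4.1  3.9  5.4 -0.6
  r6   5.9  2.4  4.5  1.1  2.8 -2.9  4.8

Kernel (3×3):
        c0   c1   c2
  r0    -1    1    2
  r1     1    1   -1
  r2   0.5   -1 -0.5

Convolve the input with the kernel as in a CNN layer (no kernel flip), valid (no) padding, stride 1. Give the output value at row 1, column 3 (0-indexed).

The receptive field on the input at this output position is [-1.7 0.5 4.9 / 5.2 -1 5.1 / 5.9 -2.1 2.9]. Elementwise product with the kernel and sum: -1.7·-1 + 0.5·1 + 4.9·2 + 5.2·1 + -1·1 + 5.1·-1 + 5.9·0.5 + -2.1·-1 + 2.9·-0.5.

14.7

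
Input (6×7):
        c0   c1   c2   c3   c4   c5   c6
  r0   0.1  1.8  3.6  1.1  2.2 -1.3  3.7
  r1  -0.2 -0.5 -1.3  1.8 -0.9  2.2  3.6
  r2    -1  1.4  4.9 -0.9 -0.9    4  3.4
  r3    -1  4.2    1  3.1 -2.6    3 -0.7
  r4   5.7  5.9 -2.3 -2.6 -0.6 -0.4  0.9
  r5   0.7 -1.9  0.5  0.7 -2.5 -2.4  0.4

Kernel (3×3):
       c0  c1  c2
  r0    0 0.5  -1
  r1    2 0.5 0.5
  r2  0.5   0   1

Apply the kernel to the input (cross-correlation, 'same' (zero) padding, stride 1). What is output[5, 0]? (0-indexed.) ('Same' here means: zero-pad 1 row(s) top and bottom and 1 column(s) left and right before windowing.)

The receptive field on the zero-padded input at this output position is [0 5.7 5.9 / 0 0.7 -1.9 / 0 0 0]. Elementwise product with the kernel and sum: 5.7·0.5 + 5.9·-1 + 0·2 + 0.7·0.5 + -1.9·0.5 + 0·0.5 + 0·1.

-3.65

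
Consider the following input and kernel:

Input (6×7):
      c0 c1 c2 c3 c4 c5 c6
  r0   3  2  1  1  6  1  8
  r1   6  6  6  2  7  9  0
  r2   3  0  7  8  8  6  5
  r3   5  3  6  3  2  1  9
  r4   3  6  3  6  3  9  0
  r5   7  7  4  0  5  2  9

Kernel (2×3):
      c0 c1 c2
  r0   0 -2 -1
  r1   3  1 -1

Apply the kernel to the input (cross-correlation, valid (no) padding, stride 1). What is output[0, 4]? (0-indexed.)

The receptive field on the input at this output position is [6 1 8 / 7 9 0]. Elementwise product with the kernel and sum: 1·-2 + 8·-1 + 7·3 + 9·1 + 0·-1.

20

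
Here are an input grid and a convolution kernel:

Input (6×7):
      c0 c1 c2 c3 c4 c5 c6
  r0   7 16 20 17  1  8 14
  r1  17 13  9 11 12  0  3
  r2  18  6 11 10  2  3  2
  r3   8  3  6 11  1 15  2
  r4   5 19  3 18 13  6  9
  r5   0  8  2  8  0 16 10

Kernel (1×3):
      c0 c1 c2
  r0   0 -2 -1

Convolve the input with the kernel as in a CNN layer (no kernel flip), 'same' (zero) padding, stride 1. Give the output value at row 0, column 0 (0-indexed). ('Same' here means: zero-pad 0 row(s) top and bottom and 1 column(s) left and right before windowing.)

-30

The receptive field on the zero-padded input at this output position is [0 7 16]. Elementwise product with the kernel and sum: 7·-2 + 16·-1.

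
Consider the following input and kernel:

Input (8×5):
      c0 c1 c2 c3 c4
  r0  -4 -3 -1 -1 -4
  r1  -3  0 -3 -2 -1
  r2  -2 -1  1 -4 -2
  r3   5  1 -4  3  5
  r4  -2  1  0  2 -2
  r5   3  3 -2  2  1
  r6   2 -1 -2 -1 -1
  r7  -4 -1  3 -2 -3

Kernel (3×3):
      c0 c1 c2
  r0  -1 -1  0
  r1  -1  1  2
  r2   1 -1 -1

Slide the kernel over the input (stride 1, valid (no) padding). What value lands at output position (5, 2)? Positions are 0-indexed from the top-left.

7

The receptive field on the input at this output position is [-2 2 1 / -2 -1 -1 / 3 -2 -3]. Elementwise product with the kernel and sum: -2·-1 + 2·-1 + -2·-1 + -1·1 + -1·2 + 3·1 + -2·-1 + -3·-1.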